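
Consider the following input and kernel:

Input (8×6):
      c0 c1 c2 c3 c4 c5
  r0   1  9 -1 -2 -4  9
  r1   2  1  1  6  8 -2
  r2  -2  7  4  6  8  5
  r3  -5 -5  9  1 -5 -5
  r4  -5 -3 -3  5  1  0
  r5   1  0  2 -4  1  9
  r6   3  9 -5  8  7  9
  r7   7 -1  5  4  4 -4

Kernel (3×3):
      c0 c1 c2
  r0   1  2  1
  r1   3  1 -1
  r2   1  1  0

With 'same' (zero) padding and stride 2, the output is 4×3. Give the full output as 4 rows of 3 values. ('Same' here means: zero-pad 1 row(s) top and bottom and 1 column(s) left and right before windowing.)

-6 30 -5
-9 32 37
-16 -1 -1
3 18 37

Output[0,0]: The receptive field on the zero-padded input at this output position is [0 0 0 / 0 1 9 / 0 2 1]. Elementwise product with the kernel and sum: 0·1 + 0·2 + 0·1 + 0·3 + 1·1 + 9·-1 + 0·1 + 2·1.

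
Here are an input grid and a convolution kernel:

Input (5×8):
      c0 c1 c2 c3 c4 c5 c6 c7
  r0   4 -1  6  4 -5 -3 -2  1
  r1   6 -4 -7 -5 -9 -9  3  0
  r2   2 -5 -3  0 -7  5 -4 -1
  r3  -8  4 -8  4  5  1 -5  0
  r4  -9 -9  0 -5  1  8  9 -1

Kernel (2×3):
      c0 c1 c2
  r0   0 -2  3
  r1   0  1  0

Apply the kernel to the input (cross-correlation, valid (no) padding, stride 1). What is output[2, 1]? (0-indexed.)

-2

The receptive field on the input at this output position is [-5 -3 0 / 4 -8 4]. Elementwise product with the kernel and sum: -3·-2 + 0·3 + -8·1.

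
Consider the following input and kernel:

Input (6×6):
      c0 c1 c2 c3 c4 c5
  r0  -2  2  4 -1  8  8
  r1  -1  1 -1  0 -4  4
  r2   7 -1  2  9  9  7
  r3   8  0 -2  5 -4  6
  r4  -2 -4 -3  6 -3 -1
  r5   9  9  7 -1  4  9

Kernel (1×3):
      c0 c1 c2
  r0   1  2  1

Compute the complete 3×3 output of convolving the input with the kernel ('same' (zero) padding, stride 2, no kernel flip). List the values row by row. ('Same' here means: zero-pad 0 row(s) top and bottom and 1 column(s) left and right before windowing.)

-2 9 23
13 12 34
-8 -4 -1

Output[0,0]: The receptive field on the zero-padded input at this output position is [0 -2 2]. Elementwise product with the kernel and sum: 0·1 + -2·2 + 2·1.
Output[0,1]: The receptive field on the zero-padded input at this output position is [2 4 -1]. Elementwise product with the kernel and sum: 2·1 + 4·2 + -1·1.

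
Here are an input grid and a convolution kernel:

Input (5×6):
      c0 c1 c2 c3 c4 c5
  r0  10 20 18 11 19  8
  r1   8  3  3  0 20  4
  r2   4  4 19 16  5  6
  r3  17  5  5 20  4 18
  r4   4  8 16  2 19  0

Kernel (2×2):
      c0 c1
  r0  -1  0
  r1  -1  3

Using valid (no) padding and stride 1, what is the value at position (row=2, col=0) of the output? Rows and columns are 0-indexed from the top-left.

-6

The receptive field on the input at this output position is [4 4 / 17 5]. Elementwise product with the kernel and sum: 4·-1 + 17·-1 + 5·3.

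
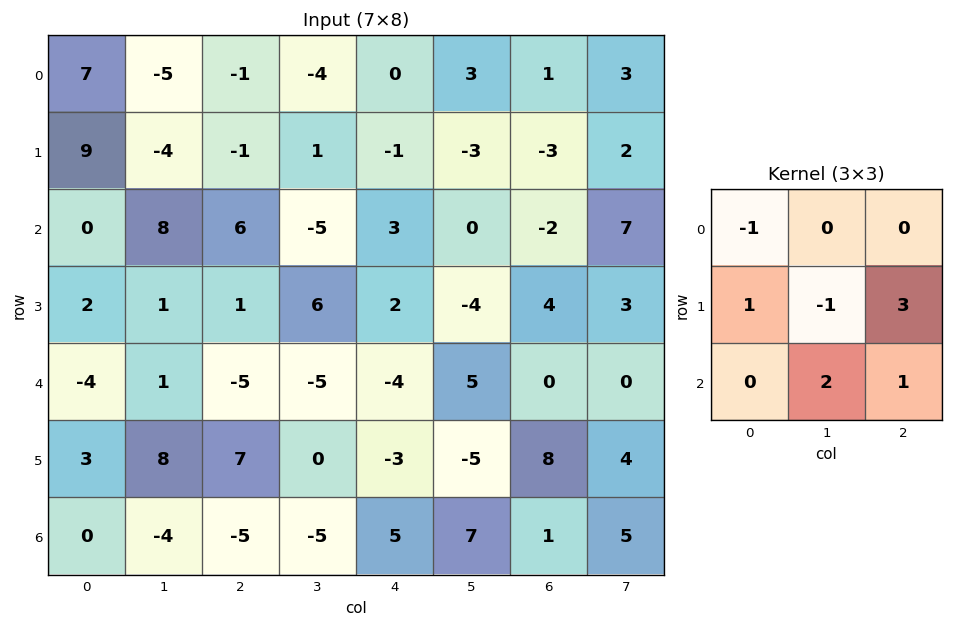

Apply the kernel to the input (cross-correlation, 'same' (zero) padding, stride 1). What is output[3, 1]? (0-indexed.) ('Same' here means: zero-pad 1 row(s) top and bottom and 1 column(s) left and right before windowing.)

The receptive field on the zero-padded input at this output position is [0 8 6 / 2 1 1 / -4 1 -5]. Elementwise product with the kernel and sum: 0·-1 + 2·1 + 1·-1 + 1·3 + 1·2 + -5·1.

1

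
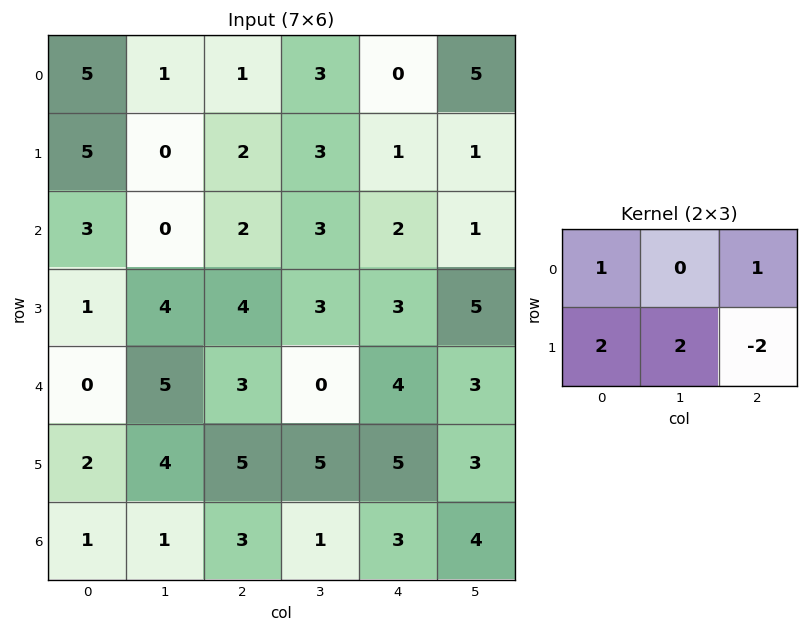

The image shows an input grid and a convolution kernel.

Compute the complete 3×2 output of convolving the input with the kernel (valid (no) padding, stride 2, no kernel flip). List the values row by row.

Output[0,0]: The receptive field on the input at this output position is [5 1 1 / 5 0 2]. Elementwise product with the kernel and sum: 5·1 + 1·1 + 5·2 + 0·2 + 2·-2.
Output[0,1]: The receptive field on the input at this output position is [1 3 0 / 2 3 1]. Elementwise product with the kernel and sum: 1·1 + 0·1 + 2·2 + 3·2 + 1·-2.

12 9
7 12
5 17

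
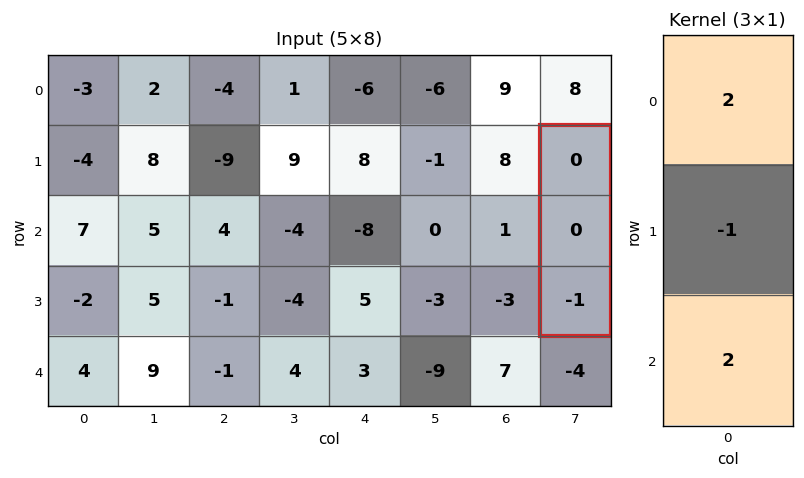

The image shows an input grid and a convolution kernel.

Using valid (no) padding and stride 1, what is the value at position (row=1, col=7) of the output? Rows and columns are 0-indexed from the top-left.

The receptive field on the input at this output position is [0 / 0 / -1]. Elementwise product with the kernel and sum: 0·2 + 0·-1 + -1·2.

-2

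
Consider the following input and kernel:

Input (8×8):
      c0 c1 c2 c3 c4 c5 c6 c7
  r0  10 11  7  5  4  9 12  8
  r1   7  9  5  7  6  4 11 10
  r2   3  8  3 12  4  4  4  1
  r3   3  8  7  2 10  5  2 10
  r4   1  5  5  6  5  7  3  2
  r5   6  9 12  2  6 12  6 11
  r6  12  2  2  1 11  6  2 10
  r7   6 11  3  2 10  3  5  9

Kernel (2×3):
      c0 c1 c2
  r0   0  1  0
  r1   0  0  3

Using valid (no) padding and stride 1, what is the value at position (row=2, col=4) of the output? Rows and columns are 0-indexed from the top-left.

The receptive field on the input at this output position is [4 4 4 / 10 5 2]. Elementwise product with the kernel and sum: 4·1 + 2·3.

10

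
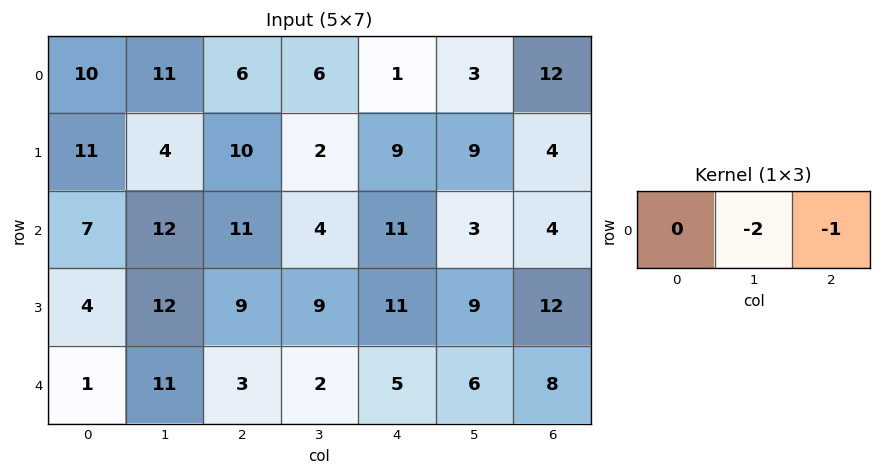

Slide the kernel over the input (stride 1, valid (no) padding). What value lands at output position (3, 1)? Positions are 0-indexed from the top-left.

The receptive field on the input at this output position is [12 9 9]. Elementwise product with the kernel and sum: 9·-2 + 9·-1.

-27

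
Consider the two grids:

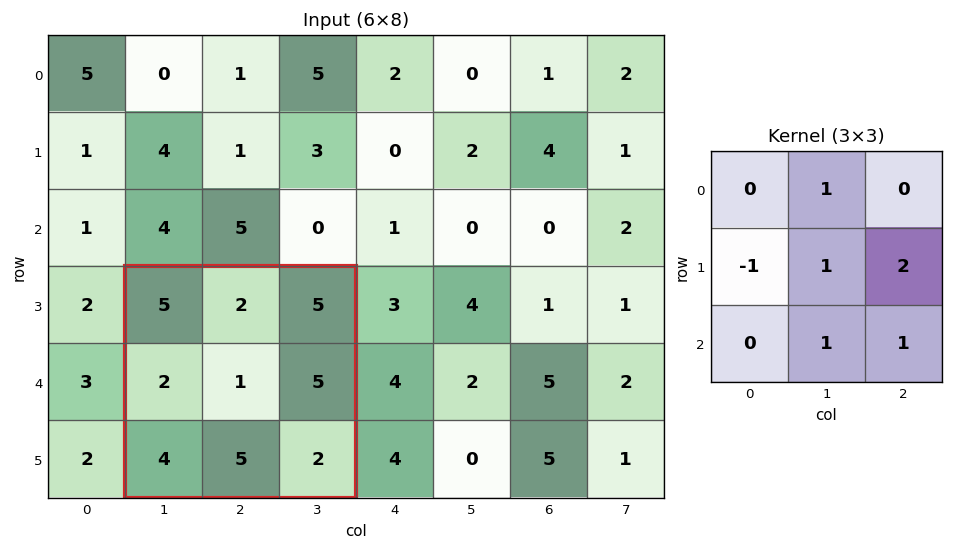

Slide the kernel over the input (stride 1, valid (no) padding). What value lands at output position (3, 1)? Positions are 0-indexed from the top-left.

18

The receptive field on the input at this output position is [5 2 5 / 2 1 5 / 4 5 2]. Elementwise product with the kernel and sum: 2·1 + 2·-1 + 1·1 + 5·2 + 5·1 + 2·1.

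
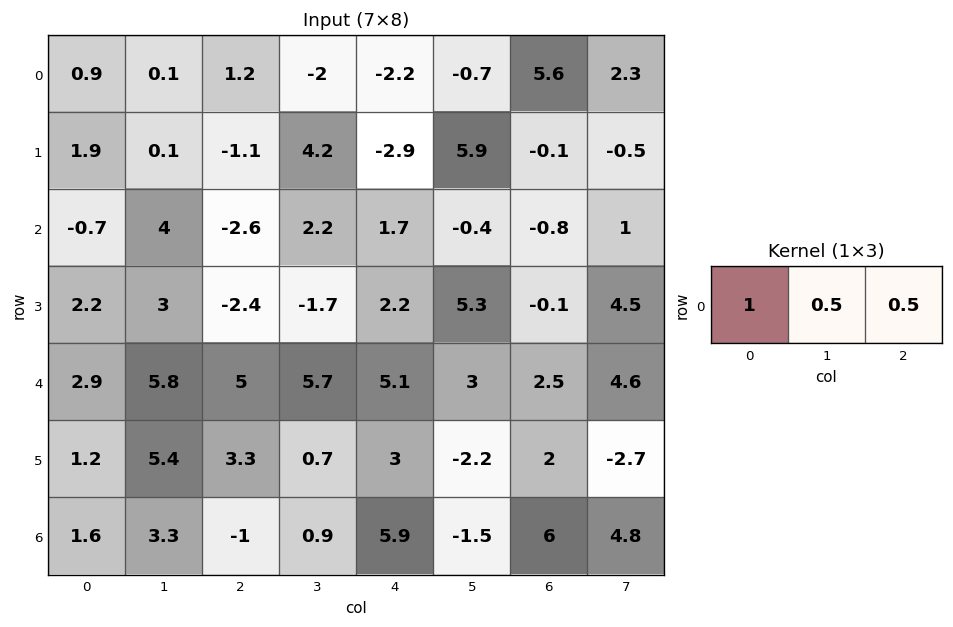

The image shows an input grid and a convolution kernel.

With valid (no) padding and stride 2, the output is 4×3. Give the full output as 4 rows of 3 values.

Output[0,0]: The receptive field on the input at this output position is [0.9 0.1 1.2]. Elementwise product with the kernel and sum: 0.9·1 + 0.1·0.5 + 1.2·0.5.

1.55 -0.9 0.25
0 -0.65 1.1
8.3 10.4 7.85
2.75 2.4 8.15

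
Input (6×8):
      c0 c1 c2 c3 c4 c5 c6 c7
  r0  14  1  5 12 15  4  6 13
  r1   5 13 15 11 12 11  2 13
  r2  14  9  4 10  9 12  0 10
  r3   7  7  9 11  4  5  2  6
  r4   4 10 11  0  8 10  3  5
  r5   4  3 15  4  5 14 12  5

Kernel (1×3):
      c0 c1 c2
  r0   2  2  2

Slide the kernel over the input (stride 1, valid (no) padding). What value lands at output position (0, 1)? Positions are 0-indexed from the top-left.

The receptive field on the input at this output position is [1 5 12]. Elementwise product with the kernel and sum: 1·2 + 5·2 + 12·2.

36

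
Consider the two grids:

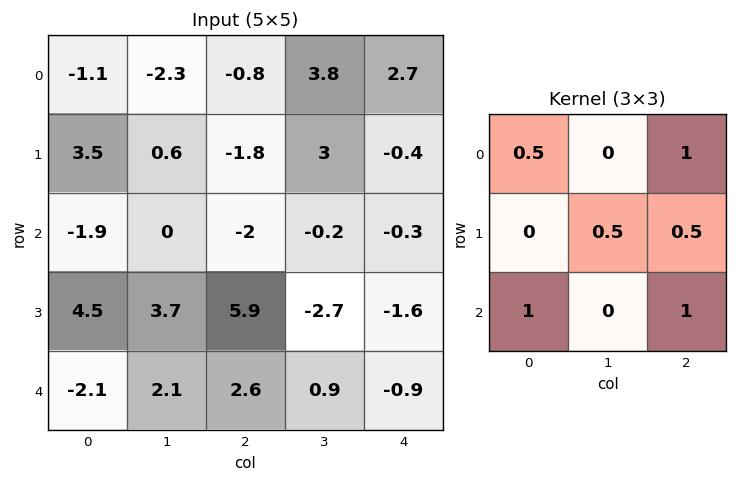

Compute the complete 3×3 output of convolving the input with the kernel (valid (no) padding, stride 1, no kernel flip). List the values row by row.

-5.85 3.05 1.3
9.35 3.2 2.75
2.35 4.4 -1.75

Output[0,0]: The receptive field on the input at this output position is [-1.1 -2.3 -0.8 / 3.5 0.6 -1.8 / -1.9 0 -2]. Elementwise product with the kernel and sum: -1.1·0.5 + -0.8·1 + 0.6·0.5 + -1.8·0.5 + -1.9·1 + -2·1.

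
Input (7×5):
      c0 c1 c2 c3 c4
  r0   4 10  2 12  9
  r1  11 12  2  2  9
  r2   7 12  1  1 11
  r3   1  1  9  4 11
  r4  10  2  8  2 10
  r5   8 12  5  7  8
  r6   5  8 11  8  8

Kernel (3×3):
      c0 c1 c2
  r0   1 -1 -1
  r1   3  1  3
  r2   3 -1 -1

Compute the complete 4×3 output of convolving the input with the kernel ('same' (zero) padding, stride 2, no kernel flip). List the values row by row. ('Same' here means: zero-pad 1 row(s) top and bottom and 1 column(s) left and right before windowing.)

Output[0,0]: The receptive field on the zero-padded input at this output position is [0 0 0 / 0 4 10 / 0 11 12]. Elementwise product with the kernel and sum: 0·1 + 0·-1 + 0·-1 + 0·3 + 4·1 + 10·3 + 0·3 + 11·-1 + 12·-1.

11 100 42
18 38 8
-6 32 22
9 59 31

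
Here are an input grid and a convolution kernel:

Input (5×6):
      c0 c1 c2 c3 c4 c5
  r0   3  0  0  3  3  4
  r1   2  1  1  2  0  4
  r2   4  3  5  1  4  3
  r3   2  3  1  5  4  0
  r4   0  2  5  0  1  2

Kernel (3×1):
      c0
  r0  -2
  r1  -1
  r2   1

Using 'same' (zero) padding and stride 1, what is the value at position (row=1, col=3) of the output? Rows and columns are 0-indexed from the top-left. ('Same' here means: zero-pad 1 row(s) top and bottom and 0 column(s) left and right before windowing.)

The receptive field on the zero-padded input at this output position is [3 / 2 / 1]. Elementwise product with the kernel and sum: 3·-2 + 2·-1 + 1·1.

-7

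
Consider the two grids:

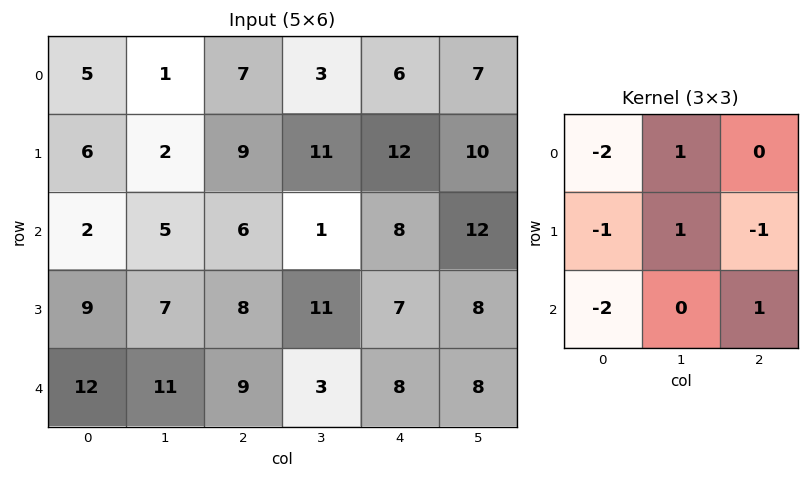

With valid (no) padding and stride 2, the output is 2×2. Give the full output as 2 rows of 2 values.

Output[0,0]: The receptive field on the input at this output position is [5 1 7 / 6 2 9 / 2 5 6]. Elementwise product with the kernel and sum: 5·-2 + 1·1 + 6·-1 + 2·1 + 9·-1 + 2·-2 + 6·1.
Output[0,1]: The receptive field on the input at this output position is [7 3 6 / 9 11 12 / 6 1 8]. Elementwise product with the kernel and sum: 7·-2 + 3·1 + 9·-1 + 11·1 + 12·-1 + 6·-2 + 8·1.

-20 -25
-24 -25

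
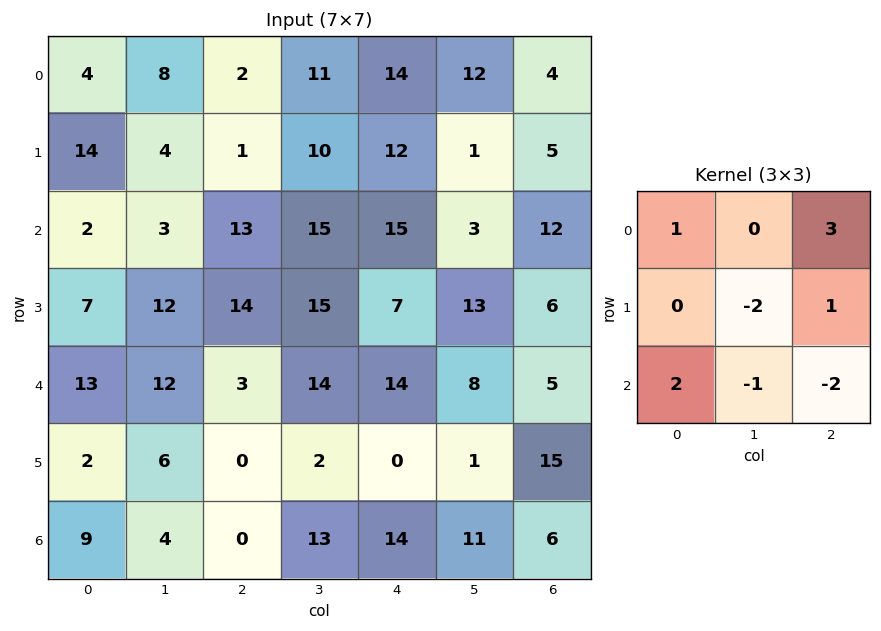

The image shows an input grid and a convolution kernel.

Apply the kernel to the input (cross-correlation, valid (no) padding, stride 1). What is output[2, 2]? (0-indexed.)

The receptive field on the input at this output position is [13 15 15 / 14 15 7 / 3 14 14]. Elementwise product with the kernel and sum: 13·1 + 15·3 + 15·-2 + 7·1 + 3·2 + 14·-1 + 14·-2.

-1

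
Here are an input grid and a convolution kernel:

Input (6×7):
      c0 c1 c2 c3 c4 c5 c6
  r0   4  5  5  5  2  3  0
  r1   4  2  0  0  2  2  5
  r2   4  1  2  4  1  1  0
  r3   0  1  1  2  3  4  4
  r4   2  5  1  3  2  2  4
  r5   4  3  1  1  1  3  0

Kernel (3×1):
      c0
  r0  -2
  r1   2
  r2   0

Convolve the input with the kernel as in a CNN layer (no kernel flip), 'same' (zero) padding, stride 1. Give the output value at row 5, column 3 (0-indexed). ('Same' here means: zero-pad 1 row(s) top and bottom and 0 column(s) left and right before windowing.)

-4

The receptive field on the zero-padded input at this output position is [3 / 1 / 0]. Elementwise product with the kernel and sum: 3·-2 + 1·2.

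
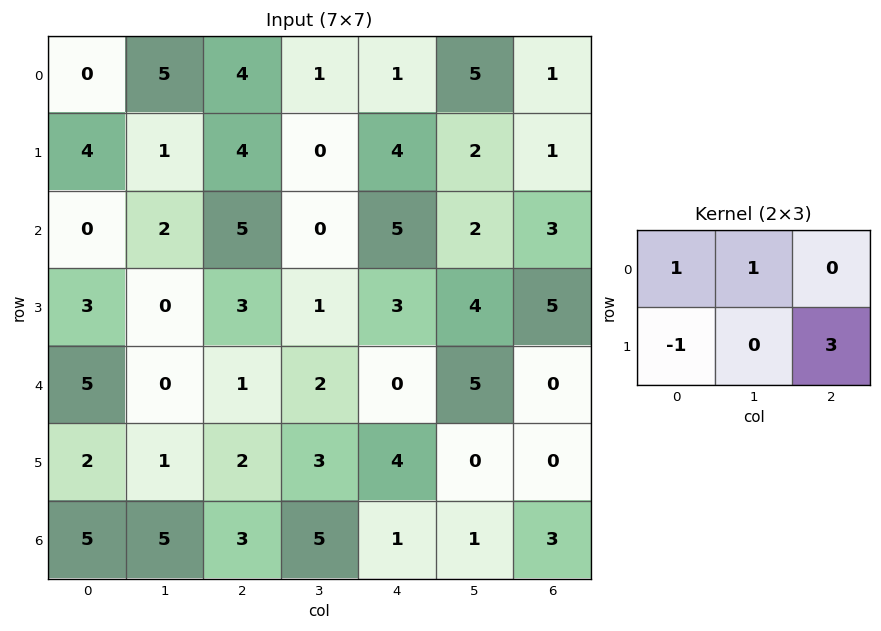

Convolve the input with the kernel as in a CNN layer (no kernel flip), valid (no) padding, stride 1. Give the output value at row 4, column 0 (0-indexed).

9

The receptive field on the input at this output position is [5 0 1 / 2 1 2]. Elementwise product with the kernel and sum: 5·1 + 0·1 + 2·-1 + 2·3.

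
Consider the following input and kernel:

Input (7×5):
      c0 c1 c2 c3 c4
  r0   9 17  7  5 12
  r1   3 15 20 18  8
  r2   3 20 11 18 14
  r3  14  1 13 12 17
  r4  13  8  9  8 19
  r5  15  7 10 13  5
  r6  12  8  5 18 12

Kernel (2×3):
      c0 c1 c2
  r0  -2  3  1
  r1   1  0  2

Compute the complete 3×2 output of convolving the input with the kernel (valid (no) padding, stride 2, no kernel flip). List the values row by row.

Output[0,0]: The receptive field on the input at this output position is [9 17 7 / 3 15 20]. Elementwise product with the kernel and sum: 9·-2 + 17·3 + 7·1 + 3·1 + 20·2.

83 49
105 93
42 45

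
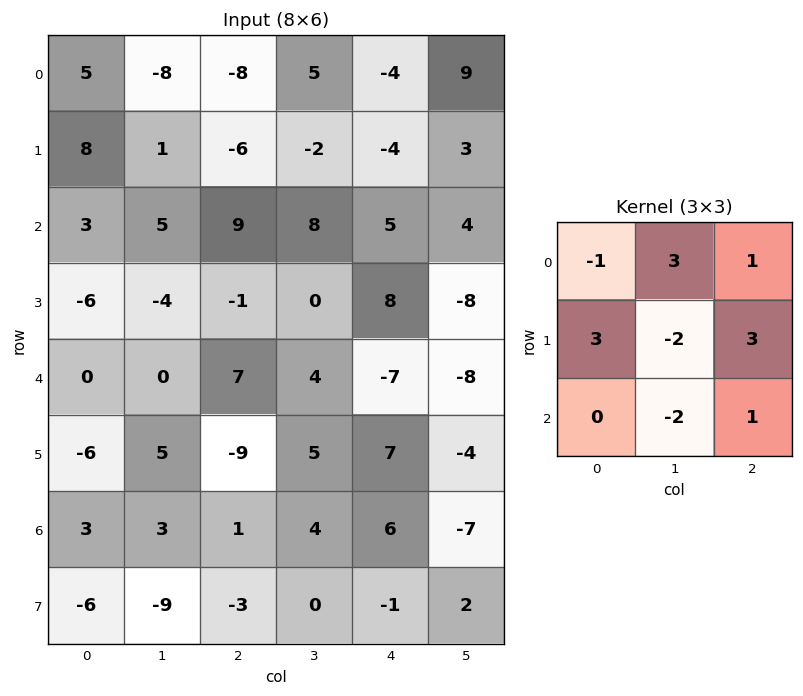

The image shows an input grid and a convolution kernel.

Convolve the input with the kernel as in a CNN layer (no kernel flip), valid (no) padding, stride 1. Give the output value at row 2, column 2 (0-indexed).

The receptive field on the input at this output position is [9 8 5 / -1 0 8 / 7 4 -7]. Elementwise product with the kernel and sum: 9·-1 + 8·3 + 5·1 + -1·3 + 0·-2 + 8·3 + 4·-2 + -7·1.

26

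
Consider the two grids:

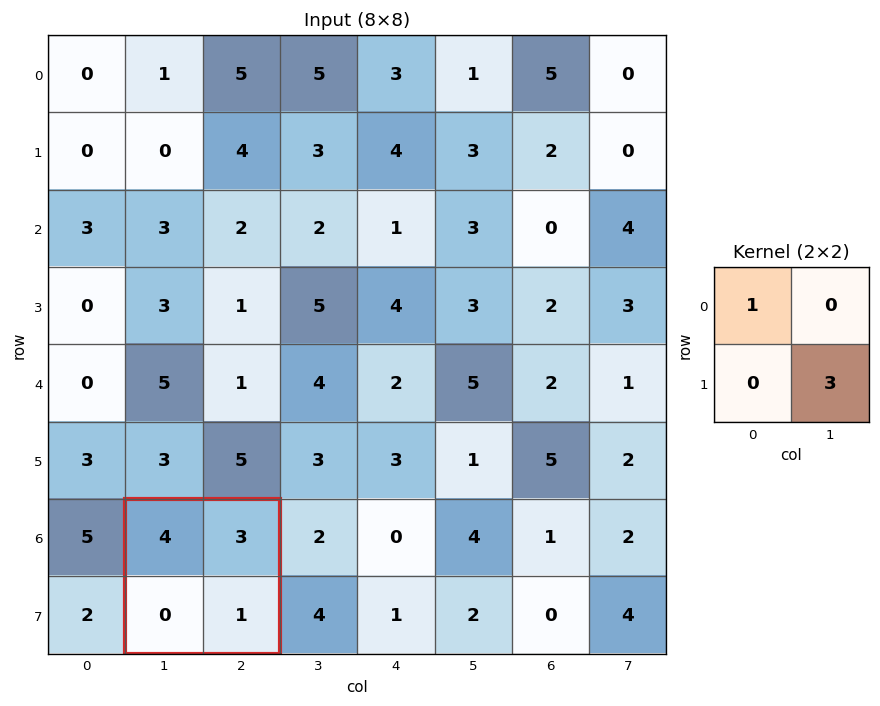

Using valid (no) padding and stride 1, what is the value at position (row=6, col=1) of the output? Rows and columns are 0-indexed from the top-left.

The receptive field on the input at this output position is [4 3 / 0 1]. Elementwise product with the kernel and sum: 4·1 + 1·3.

7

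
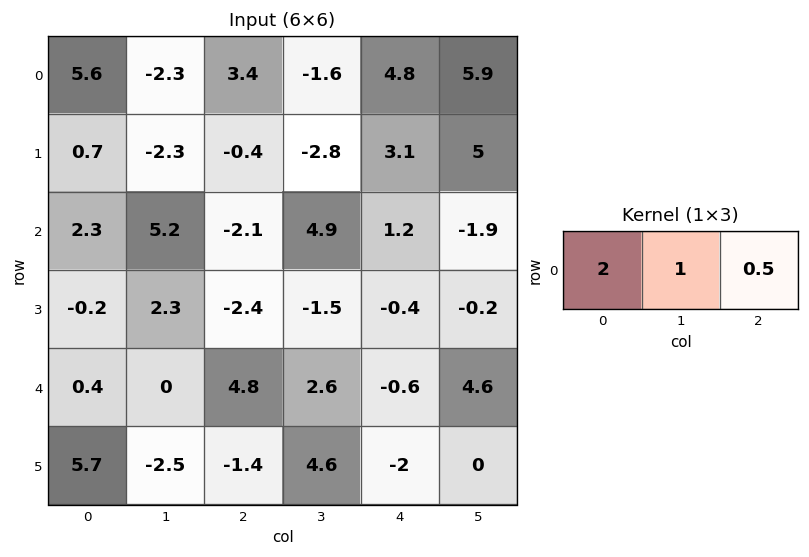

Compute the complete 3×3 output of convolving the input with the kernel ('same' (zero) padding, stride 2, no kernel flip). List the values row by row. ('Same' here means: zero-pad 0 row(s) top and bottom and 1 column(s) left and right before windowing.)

4.45 -2 4.55
4.9 10.75 10.05
0.4 6.1 6.9

Output[0,0]: The receptive field on the zero-padded input at this output position is [0 5.6 -2.3]. Elementwise product with the kernel and sum: 0·2 + 5.6·1 + -2.3·0.5.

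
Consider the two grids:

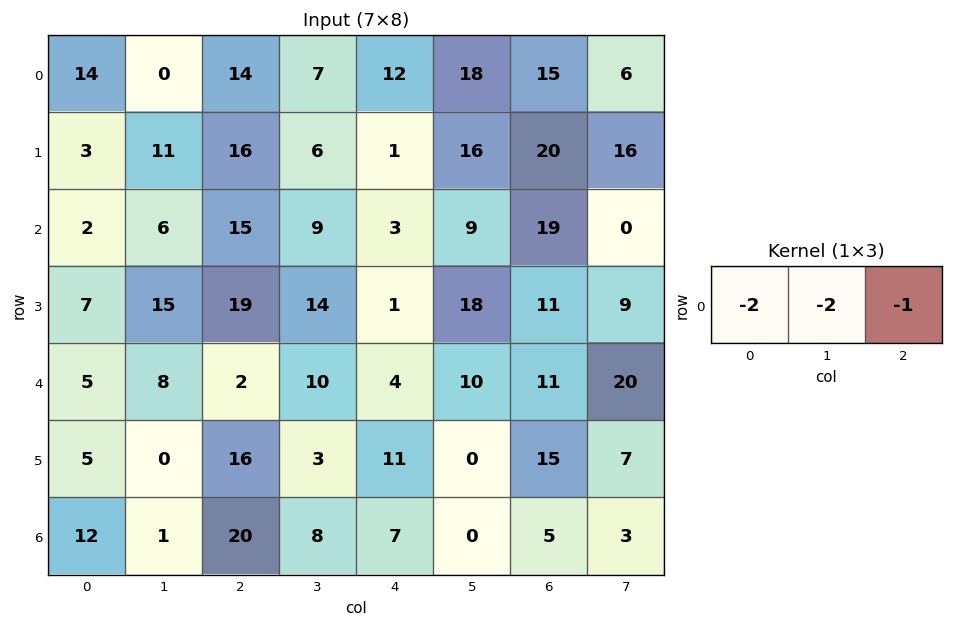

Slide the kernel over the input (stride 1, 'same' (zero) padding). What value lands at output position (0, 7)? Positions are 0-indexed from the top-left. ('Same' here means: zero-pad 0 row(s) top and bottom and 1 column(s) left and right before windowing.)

-42

The receptive field on the zero-padded input at this output position is [15 6 0]. Elementwise product with the kernel and sum: 15·-2 + 6·-2 + 0·-1.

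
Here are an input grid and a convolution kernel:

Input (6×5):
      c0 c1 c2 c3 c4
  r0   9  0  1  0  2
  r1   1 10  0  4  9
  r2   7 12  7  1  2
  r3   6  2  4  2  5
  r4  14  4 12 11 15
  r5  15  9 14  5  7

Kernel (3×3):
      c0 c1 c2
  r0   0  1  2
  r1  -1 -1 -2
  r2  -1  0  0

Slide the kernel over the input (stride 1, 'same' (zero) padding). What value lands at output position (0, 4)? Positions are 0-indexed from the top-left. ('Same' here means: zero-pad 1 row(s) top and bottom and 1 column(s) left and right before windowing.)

-6

The receptive field on the zero-padded input at this output position is [0 0 0 / 0 2 0 / 4 9 0]. Elementwise product with the kernel and sum: 0·1 + 0·2 + 0·-1 + 2·-1 + 0·-2 + 4·-1.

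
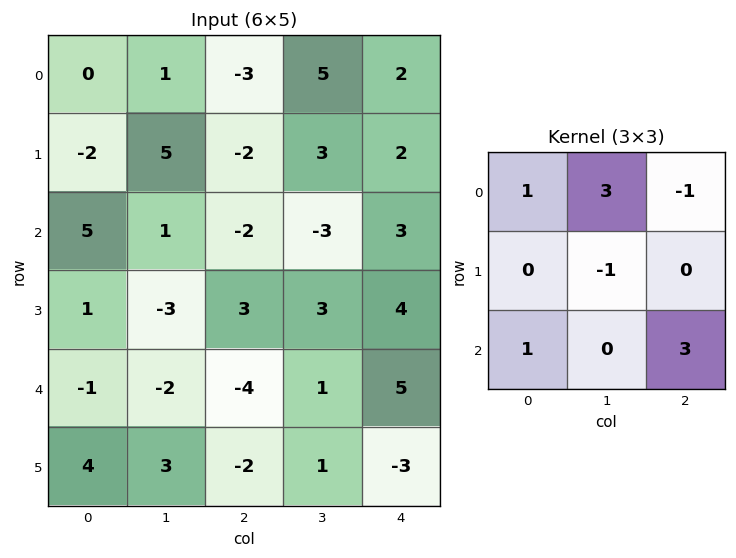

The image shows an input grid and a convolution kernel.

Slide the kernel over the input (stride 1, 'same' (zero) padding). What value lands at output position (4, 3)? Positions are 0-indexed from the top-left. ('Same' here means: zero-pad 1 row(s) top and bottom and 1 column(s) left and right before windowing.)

-4

The receptive field on the zero-padded input at this output position is [3 3 4 / -4 1 5 / -2 1 -3]. Elementwise product with the kernel and sum: 3·1 + 3·3 + 4·-1 + 1·-1 + -2·1 + -3·3.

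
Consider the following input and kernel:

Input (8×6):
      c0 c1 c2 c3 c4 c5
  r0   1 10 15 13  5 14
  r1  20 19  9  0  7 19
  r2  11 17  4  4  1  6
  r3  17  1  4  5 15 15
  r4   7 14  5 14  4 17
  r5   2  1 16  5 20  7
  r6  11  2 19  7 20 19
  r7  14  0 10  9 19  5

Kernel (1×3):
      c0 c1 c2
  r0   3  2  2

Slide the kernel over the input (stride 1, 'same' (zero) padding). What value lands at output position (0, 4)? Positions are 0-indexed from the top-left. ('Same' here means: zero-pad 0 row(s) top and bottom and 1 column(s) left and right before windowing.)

The receptive field on the zero-padded input at this output position is [13 5 14]. Elementwise product with the kernel and sum: 13·3 + 5·2 + 14·2.

77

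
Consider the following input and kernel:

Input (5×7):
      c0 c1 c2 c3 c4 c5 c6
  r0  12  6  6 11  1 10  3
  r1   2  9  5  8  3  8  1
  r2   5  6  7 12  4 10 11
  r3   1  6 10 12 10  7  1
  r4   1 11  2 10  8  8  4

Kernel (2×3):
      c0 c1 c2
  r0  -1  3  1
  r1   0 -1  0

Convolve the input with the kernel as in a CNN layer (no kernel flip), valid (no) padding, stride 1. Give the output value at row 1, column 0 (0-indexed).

24

The receptive field on the input at this output position is [2 9 5 / 5 6 7]. Elementwise product with the kernel and sum: 2·-1 + 9·3 + 5·1 + 6·-1.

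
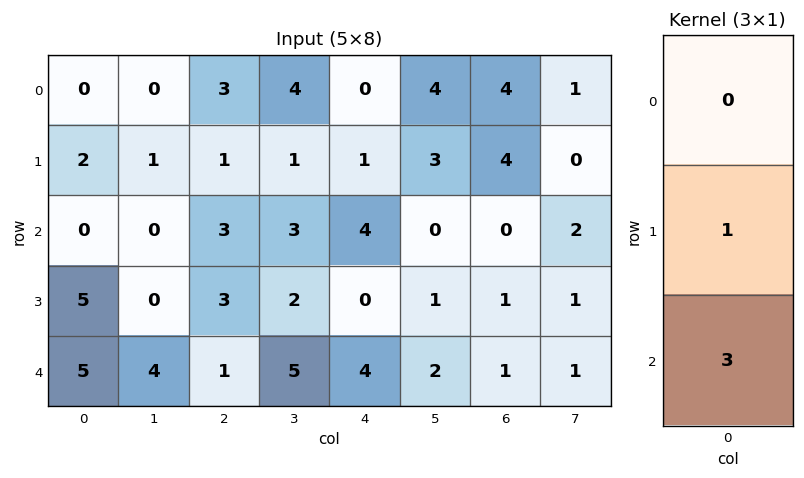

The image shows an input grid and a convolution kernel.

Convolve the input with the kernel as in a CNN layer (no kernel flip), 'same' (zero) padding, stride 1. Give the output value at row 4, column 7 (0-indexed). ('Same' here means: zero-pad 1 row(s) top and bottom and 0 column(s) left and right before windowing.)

The receptive field on the zero-padded input at this output position is [1 / 1 / 0]. Elementwise product with the kernel and sum: 1·1 + 0·3.

1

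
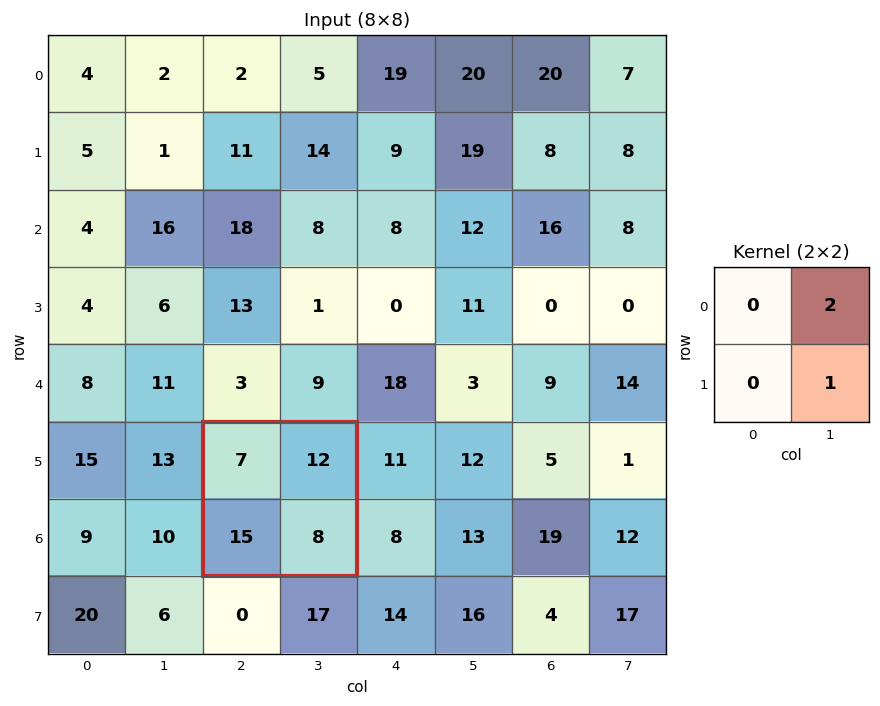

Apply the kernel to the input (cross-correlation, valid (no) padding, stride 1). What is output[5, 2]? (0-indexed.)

32

The receptive field on the input at this output position is [7 12 / 15 8]. Elementwise product with the kernel and sum: 12·2 + 8·1.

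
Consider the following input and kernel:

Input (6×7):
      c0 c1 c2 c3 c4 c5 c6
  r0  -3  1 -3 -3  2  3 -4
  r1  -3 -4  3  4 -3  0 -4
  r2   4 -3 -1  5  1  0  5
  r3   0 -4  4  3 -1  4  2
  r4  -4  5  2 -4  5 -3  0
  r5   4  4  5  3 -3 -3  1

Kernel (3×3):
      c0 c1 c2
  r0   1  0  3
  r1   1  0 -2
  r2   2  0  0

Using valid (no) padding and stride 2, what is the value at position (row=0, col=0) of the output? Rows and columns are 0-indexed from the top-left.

-13

The receptive field on the input at this output position is [-3 1 -3 / -3 -4 3 / 4 -3 -1]. Elementwise product with the kernel and sum: -3·1 + -3·3 + -3·1 + 3·-2 + 4·2.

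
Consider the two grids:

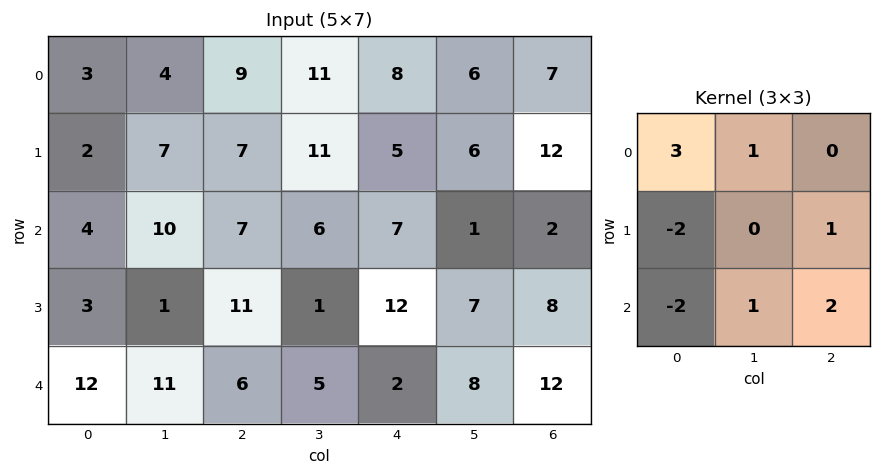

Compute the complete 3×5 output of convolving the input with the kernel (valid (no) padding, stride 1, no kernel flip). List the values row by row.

32 17 35 22 23
29 25 28 51 8
26 30 14 38 34

Output[0,0]: The receptive field on the input at this output position is [3 4 9 / 2 7 7 / 4 10 7]. Elementwise product with the kernel and sum: 3·3 + 4·1 + 2·-2 + 7·1 + 4·-2 + 10·1 + 7·2.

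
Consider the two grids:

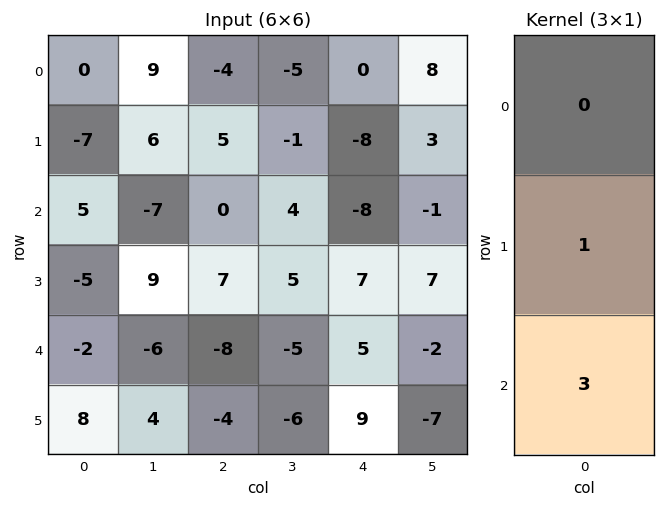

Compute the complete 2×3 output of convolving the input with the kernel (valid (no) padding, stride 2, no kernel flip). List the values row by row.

Output[0,0]: The receptive field on the input at this output position is [0 / -7 / 5]. Elementwise product with the kernel and sum: -7·1 + 5·3.

8 5 -32
-11 -17 22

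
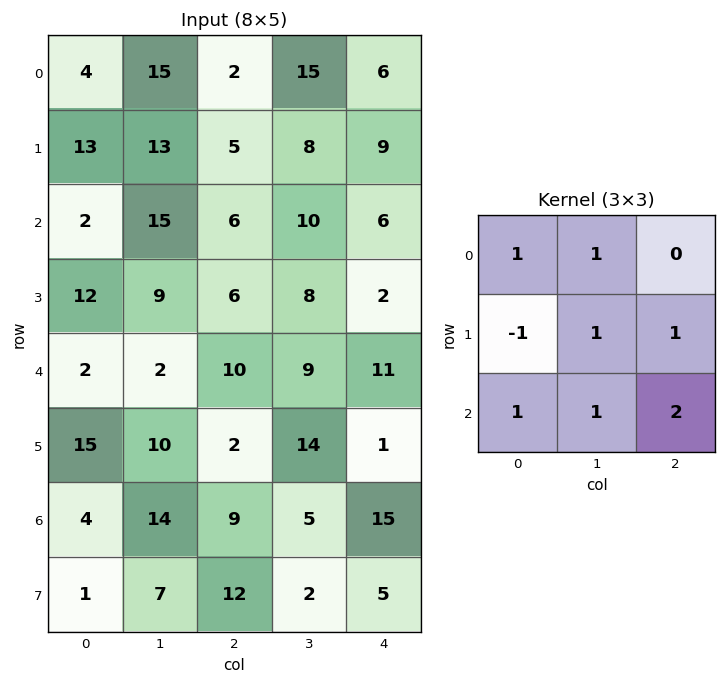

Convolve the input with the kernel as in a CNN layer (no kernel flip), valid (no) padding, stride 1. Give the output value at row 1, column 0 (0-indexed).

78

The receptive field on the input at this output position is [13 13 5 / 2 15 6 / 12 9 6]. Elementwise product with the kernel and sum: 13·1 + 13·1 + 2·-1 + 15·1 + 6·1 + 12·1 + 9·1 + 6·2.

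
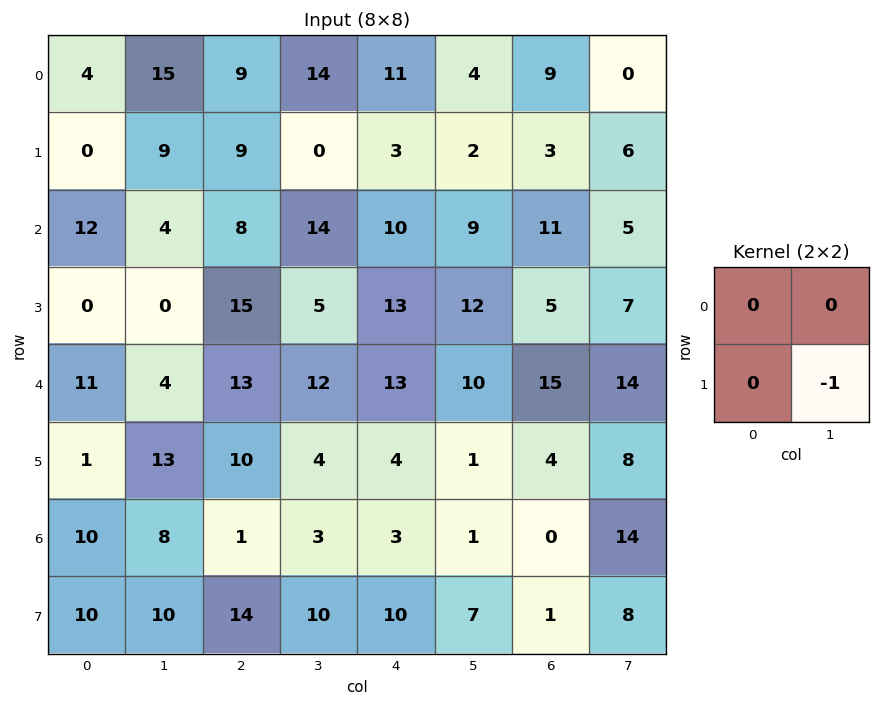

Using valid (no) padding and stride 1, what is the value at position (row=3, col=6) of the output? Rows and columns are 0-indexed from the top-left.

-14

The receptive field on the input at this output position is [5 7 / 15 14]. Elementwise product with the kernel and sum: 14·-1.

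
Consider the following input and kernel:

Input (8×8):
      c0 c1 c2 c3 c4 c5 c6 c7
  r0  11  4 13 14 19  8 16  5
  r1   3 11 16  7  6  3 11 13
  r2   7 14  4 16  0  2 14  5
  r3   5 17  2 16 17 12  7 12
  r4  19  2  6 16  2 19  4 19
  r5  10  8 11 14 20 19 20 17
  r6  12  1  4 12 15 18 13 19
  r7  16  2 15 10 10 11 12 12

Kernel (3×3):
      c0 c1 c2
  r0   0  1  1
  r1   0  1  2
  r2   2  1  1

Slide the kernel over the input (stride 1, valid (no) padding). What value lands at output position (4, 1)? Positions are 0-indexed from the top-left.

79

The receptive field on the input at this output position is [2 6 16 / 8 11 14 / 1 4 12]. Elementwise product with the kernel and sum: 6·1 + 16·1 + 11·1 + 14·2 + 1·2 + 4·1 + 12·1.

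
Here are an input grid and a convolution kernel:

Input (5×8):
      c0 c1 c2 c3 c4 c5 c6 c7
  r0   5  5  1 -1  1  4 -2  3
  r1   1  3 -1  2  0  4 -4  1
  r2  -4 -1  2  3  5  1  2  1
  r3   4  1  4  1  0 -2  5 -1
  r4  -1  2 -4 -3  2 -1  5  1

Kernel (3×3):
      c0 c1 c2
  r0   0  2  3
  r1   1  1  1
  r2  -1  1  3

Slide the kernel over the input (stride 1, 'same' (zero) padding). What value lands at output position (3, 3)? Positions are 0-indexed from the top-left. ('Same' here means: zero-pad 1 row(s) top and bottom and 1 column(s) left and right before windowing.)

The receptive field on the zero-padded input at this output position is [2 3 5 / 4 1 0 / -4 -3 2]. Elementwise product with the kernel and sum: 3·2 + 5·3 + 4·1 + 1·1 + 0·1 + -4·-1 + -3·1 + 2·3.

33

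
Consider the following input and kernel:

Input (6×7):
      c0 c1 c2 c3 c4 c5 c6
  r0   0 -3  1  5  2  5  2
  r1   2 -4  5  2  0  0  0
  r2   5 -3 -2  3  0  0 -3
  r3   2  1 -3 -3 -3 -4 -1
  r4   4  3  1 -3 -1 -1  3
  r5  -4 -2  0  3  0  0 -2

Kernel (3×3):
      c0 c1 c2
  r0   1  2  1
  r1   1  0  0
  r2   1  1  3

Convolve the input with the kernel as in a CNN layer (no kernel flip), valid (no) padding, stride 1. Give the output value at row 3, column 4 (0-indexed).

The receptive field on the input at this output position is [-3 -4 -1 / -1 -1 3 / 0 0 -2]. Elementwise product with the kernel and sum: -3·1 + -4·2 + -1·1 + -1·1 + 0·1 + 0·1 + -2·3.

-19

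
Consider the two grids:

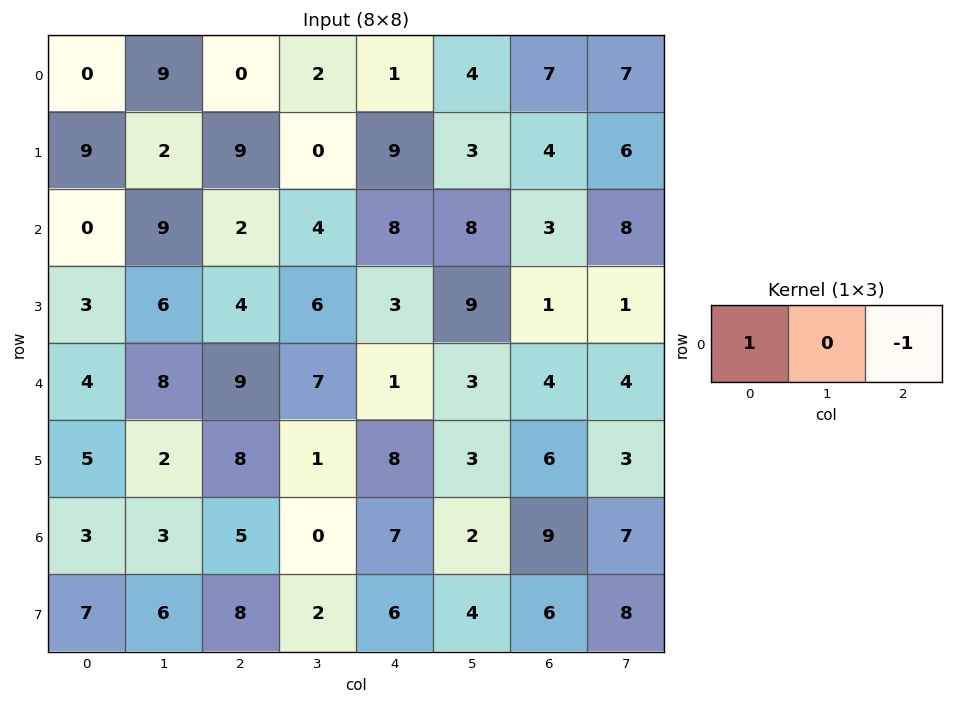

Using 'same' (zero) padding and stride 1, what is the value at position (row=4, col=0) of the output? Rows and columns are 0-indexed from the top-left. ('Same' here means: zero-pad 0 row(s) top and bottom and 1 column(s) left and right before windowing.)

The receptive field on the zero-padded input at this output position is [0 4 8]. Elementwise product with the kernel and sum: 0·1 + 8·-1.

-8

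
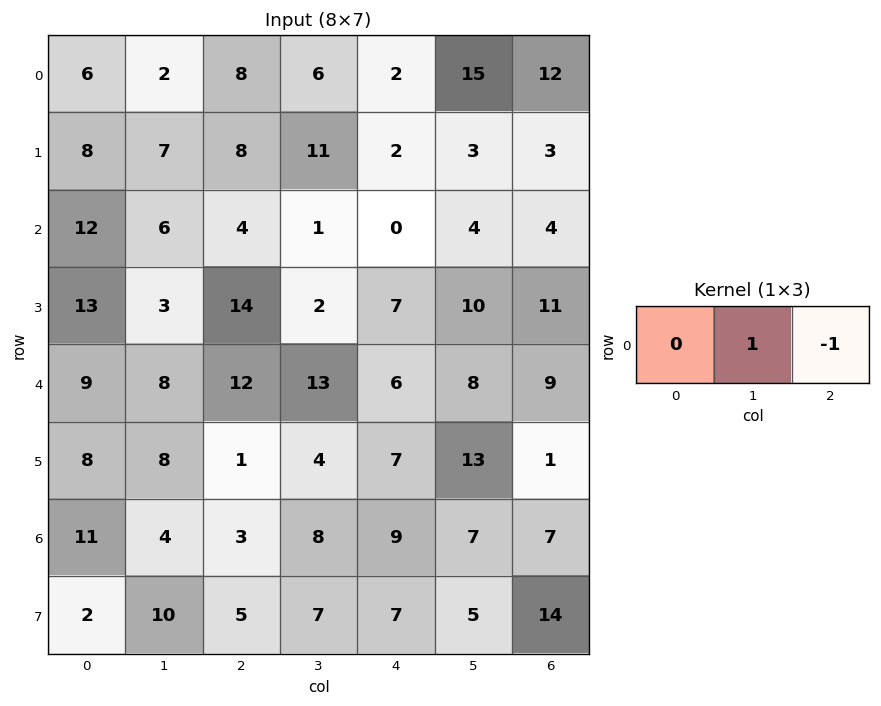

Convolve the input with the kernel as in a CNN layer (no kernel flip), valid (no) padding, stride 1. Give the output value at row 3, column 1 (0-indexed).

12

The receptive field on the input at this output position is [3 14 2]. Elementwise product with the kernel and sum: 14·1 + 2·-1.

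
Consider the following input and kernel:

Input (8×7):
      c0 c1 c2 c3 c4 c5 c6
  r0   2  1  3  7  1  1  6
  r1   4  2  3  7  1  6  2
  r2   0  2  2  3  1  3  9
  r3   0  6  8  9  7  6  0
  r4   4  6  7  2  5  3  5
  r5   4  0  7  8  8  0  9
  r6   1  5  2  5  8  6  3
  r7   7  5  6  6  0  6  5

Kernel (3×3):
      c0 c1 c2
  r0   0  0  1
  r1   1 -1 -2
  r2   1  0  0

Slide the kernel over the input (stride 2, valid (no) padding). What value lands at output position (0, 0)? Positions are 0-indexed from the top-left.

The receptive field on the input at this output position is [2 1 3 / 4 2 3 / 0 2 2]. Elementwise product with the kernel and sum: 3·1 + 4·1 + 2·-1 + 3·-2 + 0·1.

-1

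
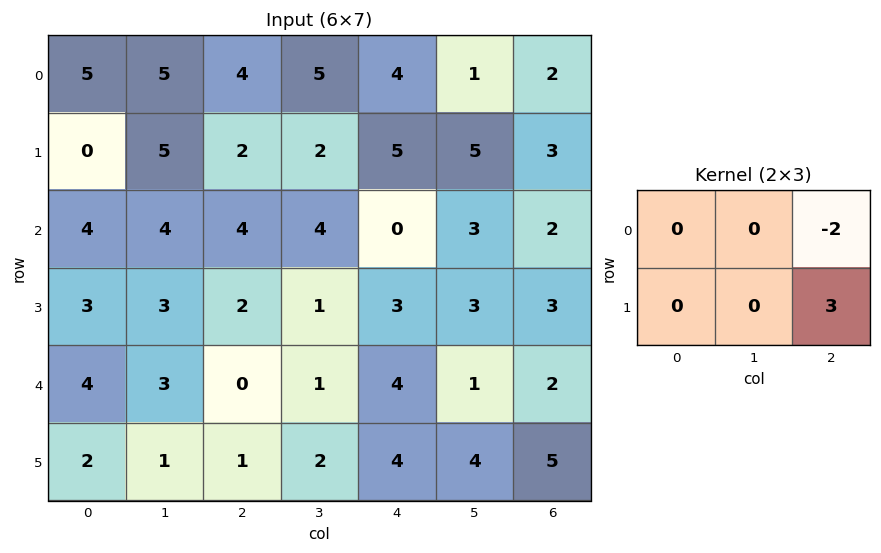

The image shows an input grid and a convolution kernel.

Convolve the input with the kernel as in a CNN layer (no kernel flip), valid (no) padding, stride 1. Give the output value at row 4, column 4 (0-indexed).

The receptive field on the input at this output position is [4 1 2 / 4 4 5]. Elementwise product with the kernel and sum: 2·-2 + 5·3.

11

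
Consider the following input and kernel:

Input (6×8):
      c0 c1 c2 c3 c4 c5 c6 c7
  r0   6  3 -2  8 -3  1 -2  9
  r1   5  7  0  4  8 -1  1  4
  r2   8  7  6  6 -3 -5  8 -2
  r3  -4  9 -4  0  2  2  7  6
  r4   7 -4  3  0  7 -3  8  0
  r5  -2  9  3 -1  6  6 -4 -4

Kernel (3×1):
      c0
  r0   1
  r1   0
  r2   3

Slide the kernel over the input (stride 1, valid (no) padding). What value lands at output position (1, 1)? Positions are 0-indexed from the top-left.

The receptive field on the input at this output position is [7 / 7 / 9]. Elementwise product with the kernel and sum: 7·1 + 9·3.

34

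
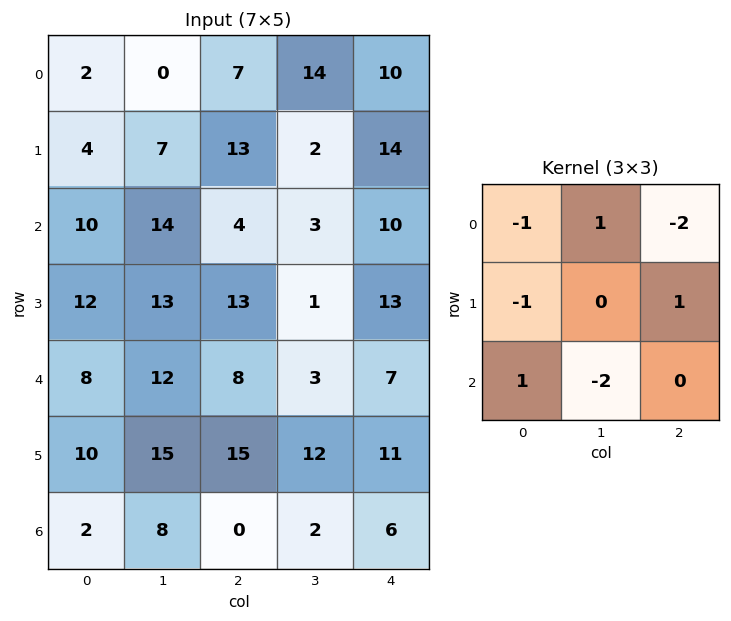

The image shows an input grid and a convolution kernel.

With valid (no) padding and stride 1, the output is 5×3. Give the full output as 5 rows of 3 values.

-25 -20 -14
-43 -22 -22
-19 -32 -19
-45 -26 -48
-21 -5 -27

Output[0,0]: The receptive field on the input at this output position is [2 0 7 / 4 7 13 / 10 14 4]. Elementwise product with the kernel and sum: 2·-1 + 0·1 + 7·-2 + 4·-1 + 13·1 + 10·1 + 14·-2.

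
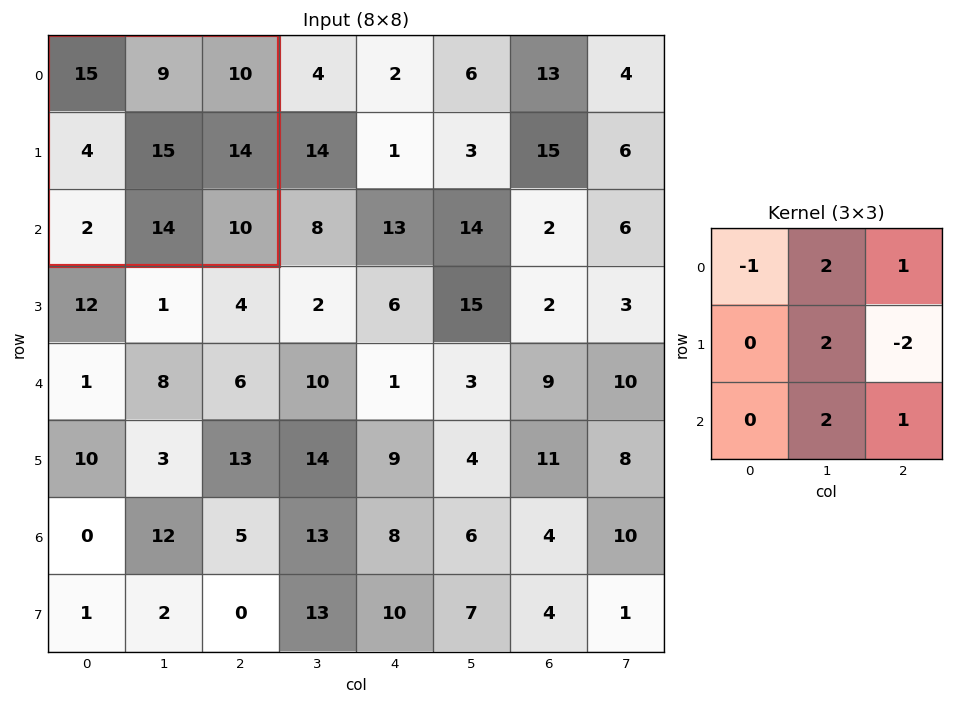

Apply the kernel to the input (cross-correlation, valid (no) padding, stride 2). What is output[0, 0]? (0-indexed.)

The receptive field on the input at this output position is [15 9 10 / 4 15 14 / 2 14 10]. Elementwise product with the kernel and sum: 15·-1 + 9·2 + 10·1 + 15·2 + 14·-2 + 14·2 + 10·1.

53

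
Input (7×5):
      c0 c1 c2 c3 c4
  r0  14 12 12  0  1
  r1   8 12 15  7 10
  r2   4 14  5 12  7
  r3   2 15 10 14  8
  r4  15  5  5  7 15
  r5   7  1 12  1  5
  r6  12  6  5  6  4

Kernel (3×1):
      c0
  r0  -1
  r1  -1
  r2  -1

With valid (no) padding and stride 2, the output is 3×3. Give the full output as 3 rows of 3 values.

-26 -32 -18
-21 -20 -30
-34 -22 -24

Output[0,0]: The receptive field on the input at this output position is [14 / 8 / 4]. Elementwise product with the kernel and sum: 14·-1 + 8·-1 + 4·-1.
Output[0,1]: The receptive field on the input at this output position is [12 / 15 / 5]. Elementwise product with the kernel and sum: 12·-1 + 15·-1 + 5·-1.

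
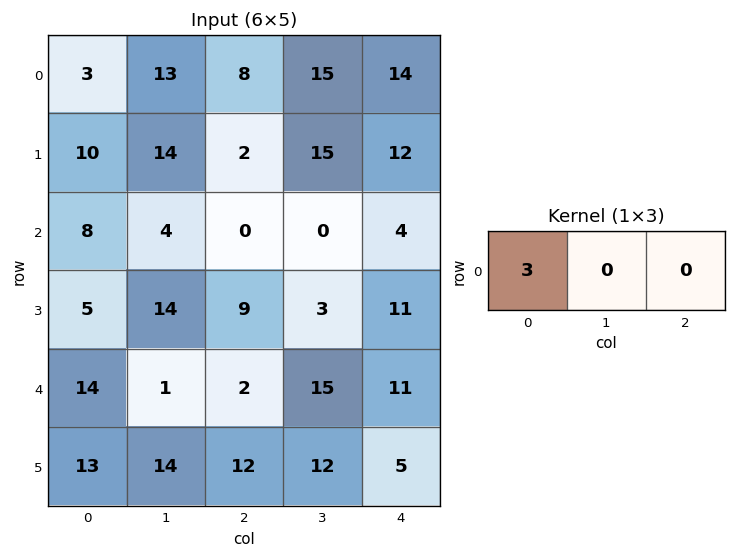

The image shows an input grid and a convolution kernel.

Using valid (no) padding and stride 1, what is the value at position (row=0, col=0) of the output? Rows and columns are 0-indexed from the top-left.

9

The receptive field on the input at this output position is [3 13 8]. Elementwise product with the kernel and sum: 3·3.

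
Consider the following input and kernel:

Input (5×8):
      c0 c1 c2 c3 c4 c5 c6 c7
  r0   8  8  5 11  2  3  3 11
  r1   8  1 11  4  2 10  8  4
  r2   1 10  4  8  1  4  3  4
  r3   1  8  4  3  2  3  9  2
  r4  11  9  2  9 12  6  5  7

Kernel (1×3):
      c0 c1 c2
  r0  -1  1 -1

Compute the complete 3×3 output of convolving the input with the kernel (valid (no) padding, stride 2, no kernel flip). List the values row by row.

Output[0,0]: The receptive field on the input at this output position is [8 8 5]. Elementwise product with the kernel and sum: 8·-1 + 8·1 + 5·-1.

-5 4 -2
5 3 0
-4 -5 -11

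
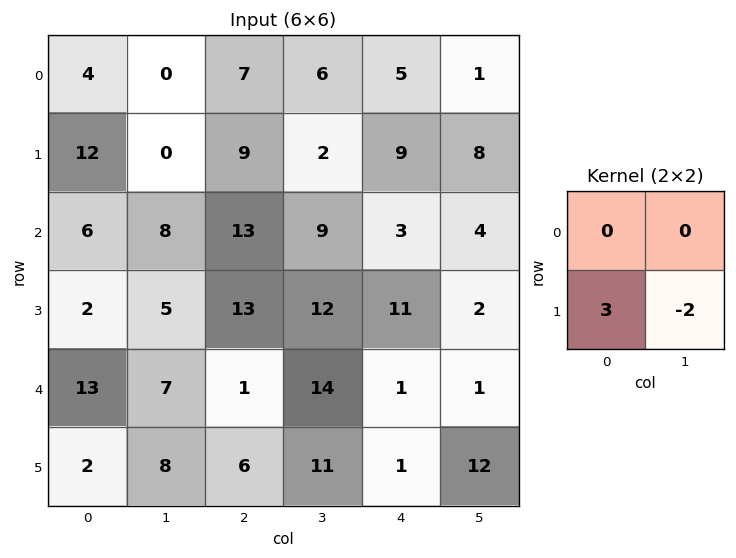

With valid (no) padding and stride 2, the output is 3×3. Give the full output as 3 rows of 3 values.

Output[0,0]: The receptive field on the input at this output position is [4 0 / 12 0]. Elementwise product with the kernel and sum: 12·3 + 0·-2.
Output[0,1]: The receptive field on the input at this output position is [7 6 / 9 2]. Elementwise product with the kernel and sum: 9·3 + 2·-2.

36 23 11
-4 15 29
-10 -4 -21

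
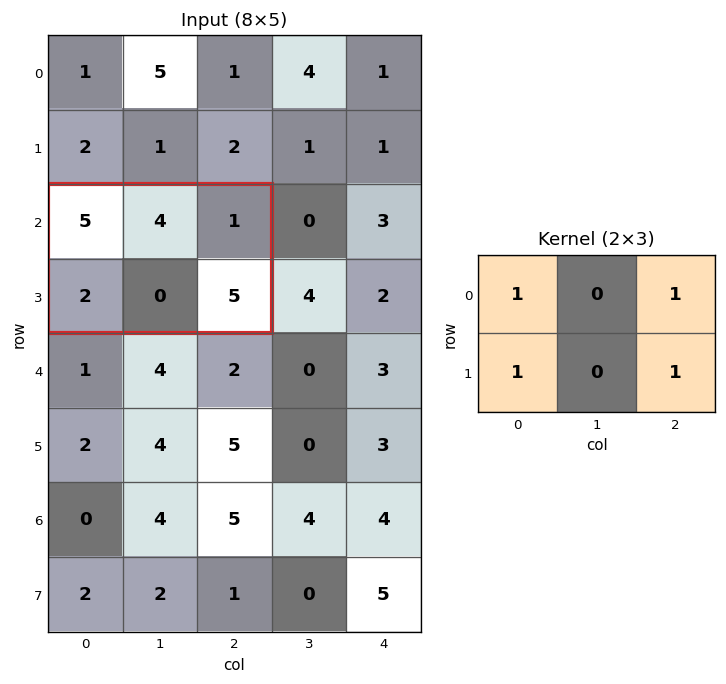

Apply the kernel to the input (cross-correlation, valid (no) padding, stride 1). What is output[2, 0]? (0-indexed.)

The receptive field on the input at this output position is [5 4 1 / 2 0 5]. Elementwise product with the kernel and sum: 5·1 + 1·1 + 2·1 + 5·1.

13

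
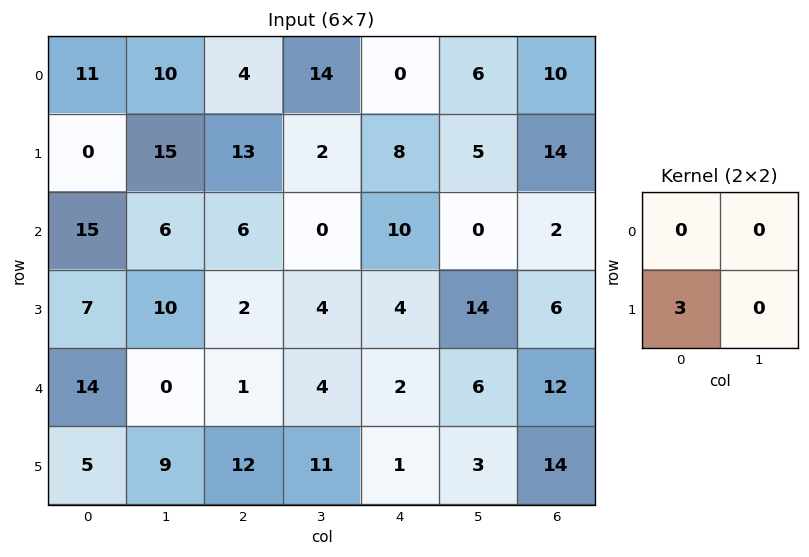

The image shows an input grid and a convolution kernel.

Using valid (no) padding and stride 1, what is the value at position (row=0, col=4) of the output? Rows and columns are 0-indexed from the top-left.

The receptive field on the input at this output position is [0 6 / 8 5]. Elementwise product with the kernel and sum: 8·3.

24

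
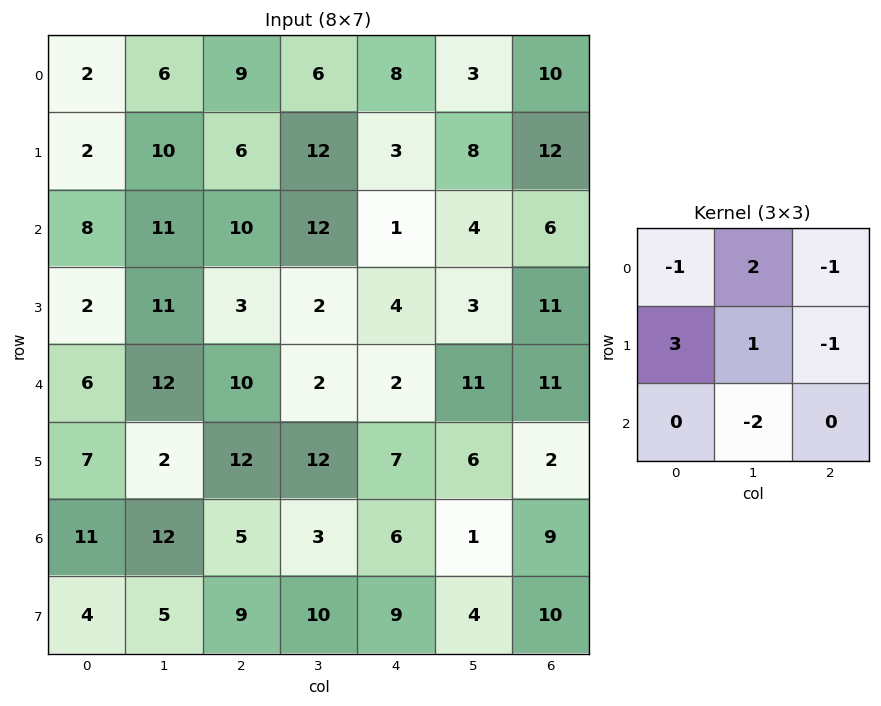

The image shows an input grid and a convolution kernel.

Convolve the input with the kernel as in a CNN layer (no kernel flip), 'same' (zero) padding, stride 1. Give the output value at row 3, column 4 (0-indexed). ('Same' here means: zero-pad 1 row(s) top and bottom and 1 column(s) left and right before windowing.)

The receptive field on the zero-padded input at this output position is [12 1 4 / 2 4 3 / 2 2 11]. Elementwise product with the kernel and sum: 12·-1 + 1·2 + 4·-1 + 2·3 + 4·1 + 3·-1 + 2·-2.

-11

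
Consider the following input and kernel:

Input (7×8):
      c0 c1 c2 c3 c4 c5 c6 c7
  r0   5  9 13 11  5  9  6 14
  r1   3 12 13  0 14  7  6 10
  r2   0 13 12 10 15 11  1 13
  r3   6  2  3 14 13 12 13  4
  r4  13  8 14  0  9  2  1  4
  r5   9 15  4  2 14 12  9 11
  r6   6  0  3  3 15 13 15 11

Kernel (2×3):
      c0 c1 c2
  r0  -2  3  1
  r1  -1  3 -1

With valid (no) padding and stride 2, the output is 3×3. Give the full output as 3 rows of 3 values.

50 -15 24
48 47 14
44 -31 2

Output[0,0]: The receptive field on the input at this output position is [5 9 13 / 3 12 13]. Elementwise product with the kernel and sum: 5·-2 + 9·3 + 13·1 + 3·-1 + 12·3 + 13·-1.
Output[0,1]: The receptive field on the input at this output position is [13 11 5 / 13 0 14]. Elementwise product with the kernel and sum: 13·-2 + 11·3 + 5·1 + 13·-1 + 0·3 + 14·-1.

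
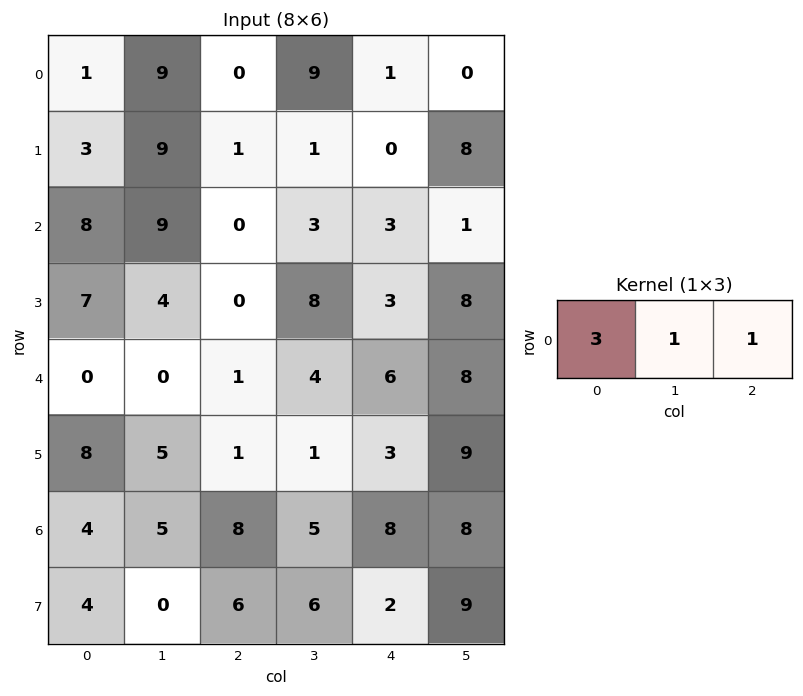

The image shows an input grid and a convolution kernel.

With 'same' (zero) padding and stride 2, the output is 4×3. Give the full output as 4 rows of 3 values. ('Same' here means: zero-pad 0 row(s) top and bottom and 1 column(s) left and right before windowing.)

Output[0,0]: The receptive field on the zero-padded input at this output position is [0 1 9]. Elementwise product with the kernel and sum: 0·3 + 1·1 + 9·1.

10 36 28
17 30 13
0 5 26
9 28 31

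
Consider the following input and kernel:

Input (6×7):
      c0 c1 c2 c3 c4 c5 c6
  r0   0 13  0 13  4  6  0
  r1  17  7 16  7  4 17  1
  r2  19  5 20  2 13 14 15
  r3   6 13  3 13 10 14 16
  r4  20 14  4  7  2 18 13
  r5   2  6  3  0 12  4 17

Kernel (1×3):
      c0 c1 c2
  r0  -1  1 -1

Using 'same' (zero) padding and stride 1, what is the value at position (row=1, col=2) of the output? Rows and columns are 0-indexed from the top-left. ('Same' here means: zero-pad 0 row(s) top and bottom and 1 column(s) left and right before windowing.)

2

The receptive field on the zero-padded input at this output position is [7 16 7]. Elementwise product with the kernel and sum: 7·-1 + 16·1 + 7·-1.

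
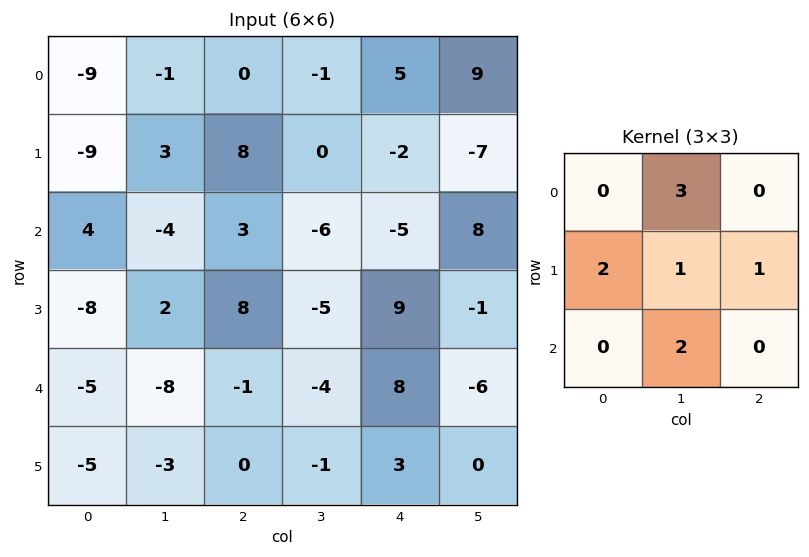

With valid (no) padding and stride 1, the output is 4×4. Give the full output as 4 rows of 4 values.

Output[0,0]: The receptive field on the input at this output position is [-9 -1 0 / -9 3 8 / 4 -4 3]. Elementwise product with the kernel and sum: -1·3 + -9·2 + 3·1 + 8·1 + -4·2.

-18 20 -1 -4
20 29 -15 3
-34 14 -6 -1
-19 3 -15 27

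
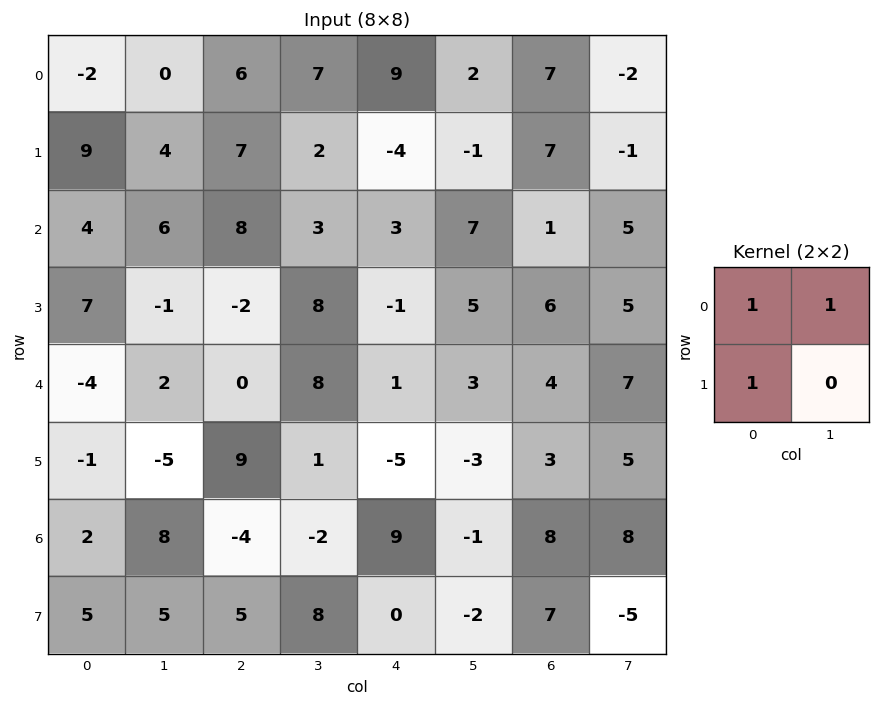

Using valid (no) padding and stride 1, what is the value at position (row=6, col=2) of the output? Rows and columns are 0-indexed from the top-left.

-1

The receptive field on the input at this output position is [-4 -2 / 5 8]. Elementwise product with the kernel and sum: -4·1 + -2·1 + 5·1.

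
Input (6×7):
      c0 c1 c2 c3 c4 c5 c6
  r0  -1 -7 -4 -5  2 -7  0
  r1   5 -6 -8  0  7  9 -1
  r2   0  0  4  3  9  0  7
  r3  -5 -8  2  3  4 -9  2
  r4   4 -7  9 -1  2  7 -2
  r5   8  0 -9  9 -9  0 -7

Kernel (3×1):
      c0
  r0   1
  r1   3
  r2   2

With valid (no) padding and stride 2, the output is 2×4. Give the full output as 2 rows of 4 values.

Output[0,0]: The receptive field on the input at this output position is [-1 / 5 / 0]. Elementwise product with the kernel and sum: -1·1 + 5·3 + 0·2.
Output[0,1]: The receptive field on the input at this output position is [-4 / -8 / 4]. Elementwise product with the kernel and sum: -4·1 + -8·3 + 4·2.

14 -20 41 11
-7 28 25 9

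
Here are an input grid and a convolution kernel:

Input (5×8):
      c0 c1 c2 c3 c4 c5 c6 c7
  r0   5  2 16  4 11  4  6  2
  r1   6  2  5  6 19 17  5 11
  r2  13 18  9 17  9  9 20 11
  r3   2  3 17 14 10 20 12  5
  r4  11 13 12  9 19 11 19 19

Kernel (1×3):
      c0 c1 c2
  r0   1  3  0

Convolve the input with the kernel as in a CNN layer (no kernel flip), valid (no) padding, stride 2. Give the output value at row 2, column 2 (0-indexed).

52

The receptive field on the input at this output position is [19 11 19]. Elementwise product with the kernel and sum: 19·1 + 11·3.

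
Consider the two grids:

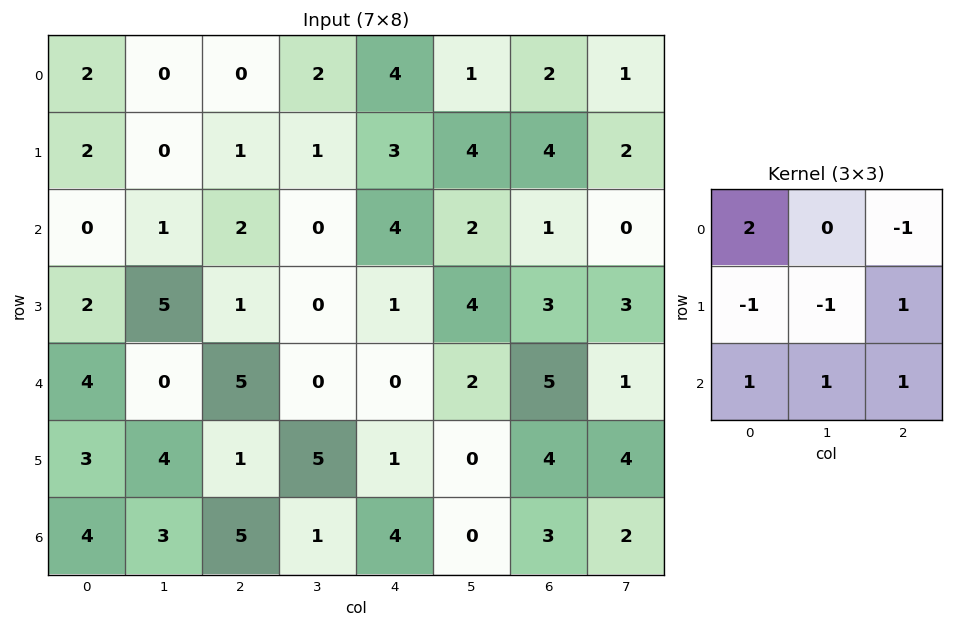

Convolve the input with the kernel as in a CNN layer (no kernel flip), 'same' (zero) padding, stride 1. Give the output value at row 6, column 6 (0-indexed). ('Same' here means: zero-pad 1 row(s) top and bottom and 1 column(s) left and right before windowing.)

The receptive field on the zero-padded input at this output position is [0 4 4 / 0 3 2 / 0 0 0]. Elementwise product with the kernel and sum: 0·2 + 4·-1 + 0·-1 + 3·-1 + 2·1 + 0·1 + 0·1 + 0·1.

-5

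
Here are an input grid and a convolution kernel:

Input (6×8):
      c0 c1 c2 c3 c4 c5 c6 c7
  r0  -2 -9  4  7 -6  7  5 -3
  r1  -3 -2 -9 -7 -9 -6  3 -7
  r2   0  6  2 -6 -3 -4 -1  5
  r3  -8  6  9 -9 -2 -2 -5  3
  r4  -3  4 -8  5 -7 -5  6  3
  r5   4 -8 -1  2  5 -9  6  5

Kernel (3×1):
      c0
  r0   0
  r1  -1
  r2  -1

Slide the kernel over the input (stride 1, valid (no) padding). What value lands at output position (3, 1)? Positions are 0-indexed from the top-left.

The receptive field on the input at this output position is [6 / 4 / -8]. Elementwise product with the kernel and sum: 4·-1 + -8·-1.

4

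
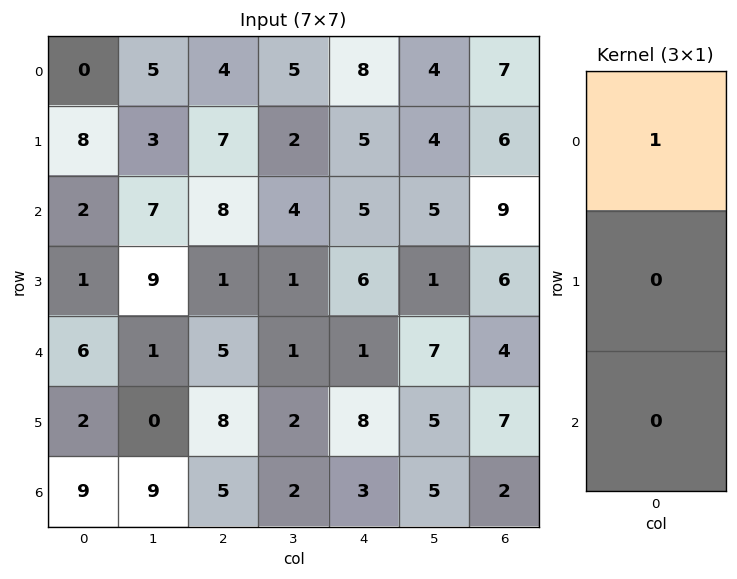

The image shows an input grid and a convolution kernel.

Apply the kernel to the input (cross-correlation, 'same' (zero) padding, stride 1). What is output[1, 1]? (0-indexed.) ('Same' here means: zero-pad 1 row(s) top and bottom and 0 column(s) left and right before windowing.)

5

The receptive field on the zero-padded input at this output position is [5 / 3 / 7]. Elementwise product with the kernel and sum: 5·1.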